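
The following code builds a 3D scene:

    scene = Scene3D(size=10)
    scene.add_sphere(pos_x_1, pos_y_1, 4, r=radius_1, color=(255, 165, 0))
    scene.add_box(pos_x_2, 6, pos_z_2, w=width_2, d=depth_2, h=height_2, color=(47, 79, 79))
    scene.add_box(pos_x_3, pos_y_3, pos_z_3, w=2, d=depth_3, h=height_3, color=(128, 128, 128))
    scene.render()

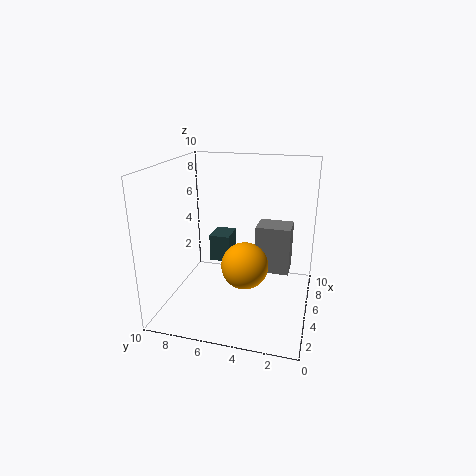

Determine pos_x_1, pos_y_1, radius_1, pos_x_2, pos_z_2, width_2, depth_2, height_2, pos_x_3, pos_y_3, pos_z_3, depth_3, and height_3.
pos_x_1 = 3; pos_y_1 = 4; radius_1 = 1.5; pos_x_2 = 6; pos_z_2 = 2.5; width_2 = 2; depth_2 = 1.5; height_2 = 2; pos_x_3 = 6; pos_y_3 = 1.5; pos_z_3 = 2; depth_3 = 2.5; height_3 = 3.5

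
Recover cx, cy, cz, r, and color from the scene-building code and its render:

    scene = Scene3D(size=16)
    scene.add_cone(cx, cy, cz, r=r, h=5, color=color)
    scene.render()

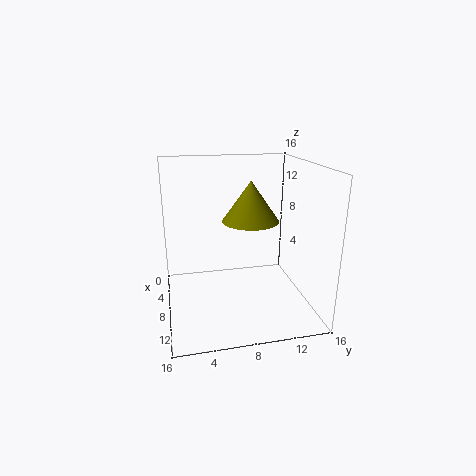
cx = 4
cy = 10.5
cz = 8.5
r = 3.5
color = 'olive'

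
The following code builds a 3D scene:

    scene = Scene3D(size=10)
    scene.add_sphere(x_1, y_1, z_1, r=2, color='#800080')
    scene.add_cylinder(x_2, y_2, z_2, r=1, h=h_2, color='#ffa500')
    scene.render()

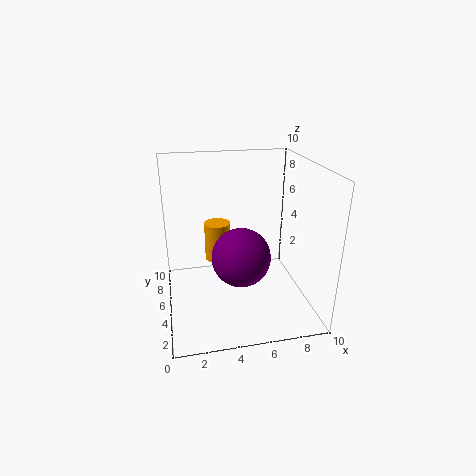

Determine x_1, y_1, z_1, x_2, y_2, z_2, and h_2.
x_1 = 5; y_1 = 4; z_1 = 4; x_2 = 4; y_2 = 8; z_2 = 2; h_2 = 3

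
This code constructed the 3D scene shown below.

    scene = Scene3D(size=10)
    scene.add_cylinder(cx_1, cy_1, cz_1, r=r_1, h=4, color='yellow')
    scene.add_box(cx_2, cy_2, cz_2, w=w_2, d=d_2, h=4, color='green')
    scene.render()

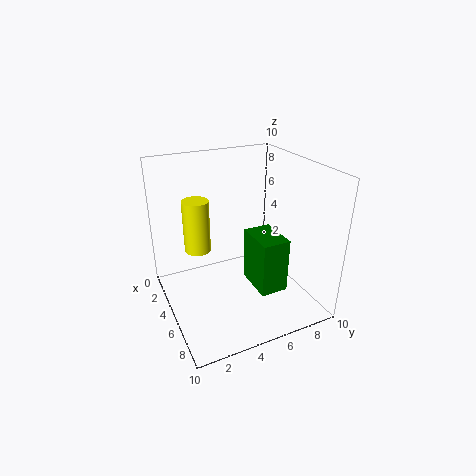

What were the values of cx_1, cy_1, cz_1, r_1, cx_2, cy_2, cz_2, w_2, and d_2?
cx_1 = 2
cy_1 = 3
cz_1 = 3
r_1 = 1
cx_2 = 4
cy_2 = 6
cz_2 = 1
w_2 = 3
d_2 = 2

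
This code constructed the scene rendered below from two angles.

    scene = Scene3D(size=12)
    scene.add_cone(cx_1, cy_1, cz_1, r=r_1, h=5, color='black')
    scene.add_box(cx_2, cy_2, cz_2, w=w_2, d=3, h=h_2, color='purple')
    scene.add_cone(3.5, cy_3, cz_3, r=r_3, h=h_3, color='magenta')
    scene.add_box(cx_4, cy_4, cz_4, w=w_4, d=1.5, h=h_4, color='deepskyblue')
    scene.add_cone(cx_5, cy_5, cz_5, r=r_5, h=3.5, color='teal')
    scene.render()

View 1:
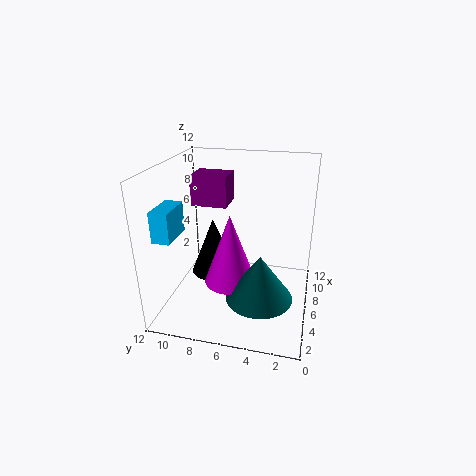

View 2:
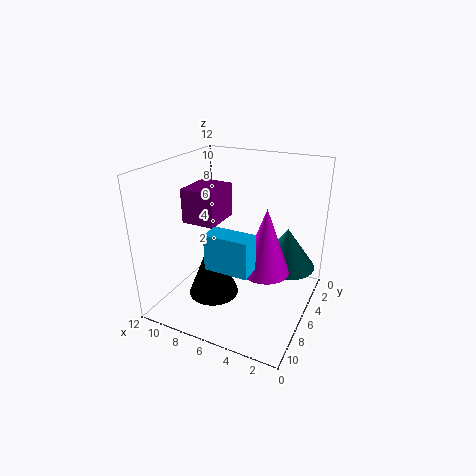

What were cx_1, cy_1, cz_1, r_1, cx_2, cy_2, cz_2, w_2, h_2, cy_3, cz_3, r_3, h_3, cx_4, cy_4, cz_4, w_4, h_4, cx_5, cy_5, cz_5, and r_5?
cx_1 = 7
cy_1 = 8.5
cz_1 = 2
r_1 = 2
cx_2 = 6
cy_2 = 7
cz_2 = 8.5
w_2 = 2.5
h_2 = 2.5
cy_3 = 6
cz_3 = 3.5
r_3 = 2
h_3 = 5.5
cx_4 = 2.5
cy_4 = 10.5
cz_4 = 6.5
w_4 = 3
h_4 = 2.5
cx_5 = 2.5
cy_5 = 3.5
cz_5 = 3
r_5 = 2.5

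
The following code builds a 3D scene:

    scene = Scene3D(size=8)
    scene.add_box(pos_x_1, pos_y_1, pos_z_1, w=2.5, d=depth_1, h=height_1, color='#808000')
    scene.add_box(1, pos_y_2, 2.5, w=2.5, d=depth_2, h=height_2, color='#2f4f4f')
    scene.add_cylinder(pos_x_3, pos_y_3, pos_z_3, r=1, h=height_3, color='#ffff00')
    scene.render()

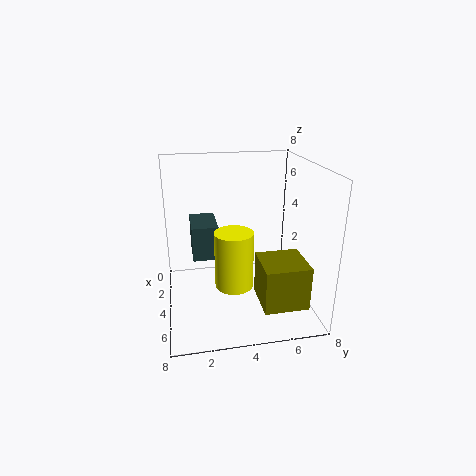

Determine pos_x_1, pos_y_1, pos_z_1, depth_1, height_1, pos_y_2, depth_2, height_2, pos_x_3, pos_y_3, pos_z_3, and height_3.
pos_x_1 = 4; pos_y_1 = 5; pos_z_1 = 0.5; depth_1 = 2.5; height_1 = 2.5; pos_y_2 = 1.5; depth_2 = 1.5; height_2 = 2; pos_x_3 = 5.5; pos_y_3 = 3.5; pos_z_3 = 2; height_3 = 3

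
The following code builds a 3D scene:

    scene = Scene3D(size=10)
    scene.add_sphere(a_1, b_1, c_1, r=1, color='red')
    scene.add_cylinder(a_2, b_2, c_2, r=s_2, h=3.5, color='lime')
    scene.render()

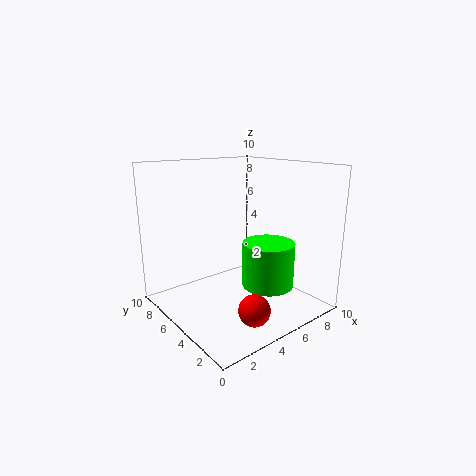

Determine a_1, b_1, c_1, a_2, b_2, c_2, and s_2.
a_1 = 3.5
b_1 = 1.5
c_1 = 1.5
a_2 = 8
b_2 = 5
c_2 = 0.5
s_2 = 2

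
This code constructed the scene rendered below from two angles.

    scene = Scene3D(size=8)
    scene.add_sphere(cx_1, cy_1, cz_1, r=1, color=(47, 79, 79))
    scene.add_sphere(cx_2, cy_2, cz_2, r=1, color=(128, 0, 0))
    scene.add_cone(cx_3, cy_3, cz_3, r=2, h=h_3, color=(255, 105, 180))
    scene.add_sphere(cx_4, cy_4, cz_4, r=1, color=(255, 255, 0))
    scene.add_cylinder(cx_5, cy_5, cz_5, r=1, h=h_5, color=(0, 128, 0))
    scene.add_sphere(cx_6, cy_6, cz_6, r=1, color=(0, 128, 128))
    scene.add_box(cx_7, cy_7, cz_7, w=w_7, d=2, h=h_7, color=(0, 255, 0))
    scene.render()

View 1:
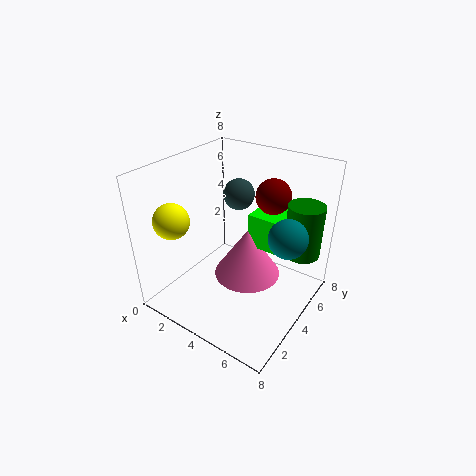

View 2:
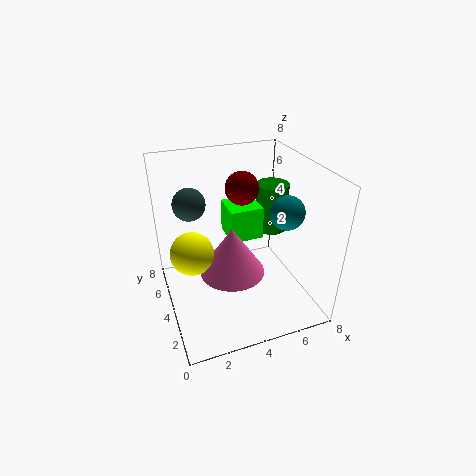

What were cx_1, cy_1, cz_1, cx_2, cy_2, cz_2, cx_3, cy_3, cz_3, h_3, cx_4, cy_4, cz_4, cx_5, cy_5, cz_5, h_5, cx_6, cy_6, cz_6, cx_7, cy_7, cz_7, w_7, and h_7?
cx_1 = 2
cy_1 = 7
cz_1 = 5
cx_2 = 5
cy_2 = 6
cz_2 = 6
cx_3 = 4
cy_3 = 5
cz_3 = 1
h_3 = 3
cx_4 = 1
cy_4 = 2
cz_4 = 5
cx_5 = 7
cy_5 = 6
cz_5 = 3
h_5 = 3
cx_6 = 7
cy_6 = 4
cz_6 = 5
cx_7 = 4
cy_7 = 5
cz_7 = 3
w_7 = 2
h_7 = 2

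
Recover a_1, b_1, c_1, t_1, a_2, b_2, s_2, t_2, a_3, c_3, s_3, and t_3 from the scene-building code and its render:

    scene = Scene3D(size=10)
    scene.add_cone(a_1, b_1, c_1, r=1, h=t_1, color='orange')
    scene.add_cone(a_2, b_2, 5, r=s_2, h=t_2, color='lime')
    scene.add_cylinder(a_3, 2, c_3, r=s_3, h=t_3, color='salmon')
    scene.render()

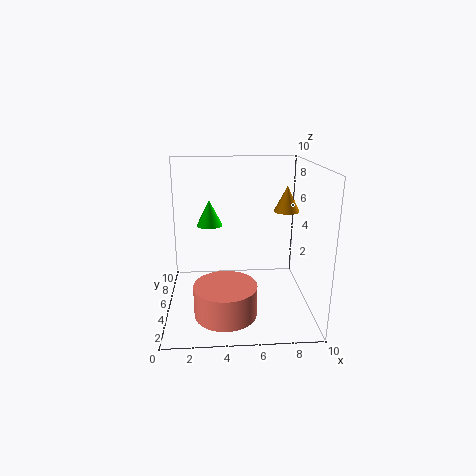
a_1 = 9
b_1 = 8
c_1 = 6
t_1 = 2
a_2 = 3
b_2 = 8
s_2 = 1
t_2 = 2
a_3 = 4
c_3 = 1
s_3 = 2
t_3 = 2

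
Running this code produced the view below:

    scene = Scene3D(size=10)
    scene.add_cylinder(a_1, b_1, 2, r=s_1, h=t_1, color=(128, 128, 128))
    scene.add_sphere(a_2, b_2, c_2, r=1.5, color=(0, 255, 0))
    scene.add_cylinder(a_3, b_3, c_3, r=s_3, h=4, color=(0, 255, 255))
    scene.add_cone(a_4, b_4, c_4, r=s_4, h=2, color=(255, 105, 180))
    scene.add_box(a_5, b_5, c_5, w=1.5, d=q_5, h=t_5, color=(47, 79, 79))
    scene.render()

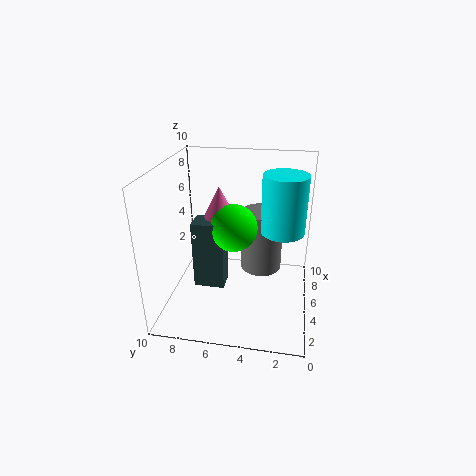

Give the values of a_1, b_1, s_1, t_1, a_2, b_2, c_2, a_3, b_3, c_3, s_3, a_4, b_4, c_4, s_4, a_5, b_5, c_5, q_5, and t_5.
a_1 = 6.5; b_1 = 3.5; s_1 = 1.5; t_1 = 4.5; a_2 = 3.5; b_2 = 5; c_2 = 6.5; a_3 = 5.5; b_3 = 2; c_3 = 5.5; s_3 = 1.5; a_4 = 4; b_4 = 6; c_4 = 7; s_4 = 1; a_5 = 2.5; b_5 = 5.5; c_5 = 2.5; q_5 = 2; t_5 = 4.5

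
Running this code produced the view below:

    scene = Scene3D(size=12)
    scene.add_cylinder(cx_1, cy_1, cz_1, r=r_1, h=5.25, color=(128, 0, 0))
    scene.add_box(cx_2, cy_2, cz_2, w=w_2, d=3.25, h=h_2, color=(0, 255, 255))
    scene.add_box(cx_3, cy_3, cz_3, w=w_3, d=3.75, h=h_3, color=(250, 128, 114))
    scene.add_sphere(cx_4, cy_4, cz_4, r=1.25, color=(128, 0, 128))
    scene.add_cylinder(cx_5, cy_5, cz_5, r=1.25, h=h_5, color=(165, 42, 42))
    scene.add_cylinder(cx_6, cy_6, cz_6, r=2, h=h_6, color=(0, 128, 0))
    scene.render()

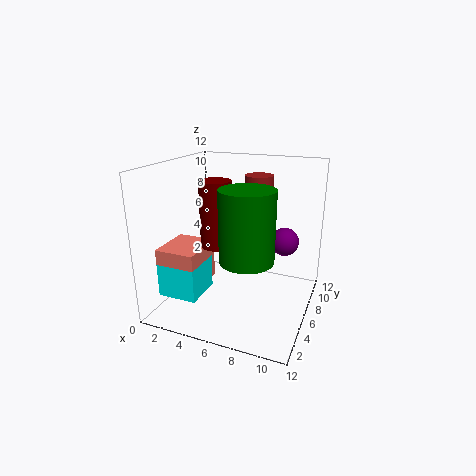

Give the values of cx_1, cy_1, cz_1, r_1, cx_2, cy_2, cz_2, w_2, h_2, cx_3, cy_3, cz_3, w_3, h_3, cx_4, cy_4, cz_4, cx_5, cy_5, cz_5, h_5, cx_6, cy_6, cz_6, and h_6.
cx_1 = 4.75; cy_1 = 4.5; cz_1 = 5.75; r_1 = 1.25; cx_2 = 0.75; cy_2 = 1.75; cz_2 = 1.75; w_2 = 3.25; h_2 = 2.75; cx_3 = 0.75; cy_3 = 1.75; cz_3 = 2.5; w_3 = 3.25; h_3 = 3.25; cx_4 = 9.25; cy_4 = 9; cz_4 = 5; cx_5 = 6.75; cy_5 = 9; cz_5 = 8.5; h_5 = 2.25; cx_6 = 8; cy_6 = 2.75; cz_6 = 5.75; h_6 = 5.25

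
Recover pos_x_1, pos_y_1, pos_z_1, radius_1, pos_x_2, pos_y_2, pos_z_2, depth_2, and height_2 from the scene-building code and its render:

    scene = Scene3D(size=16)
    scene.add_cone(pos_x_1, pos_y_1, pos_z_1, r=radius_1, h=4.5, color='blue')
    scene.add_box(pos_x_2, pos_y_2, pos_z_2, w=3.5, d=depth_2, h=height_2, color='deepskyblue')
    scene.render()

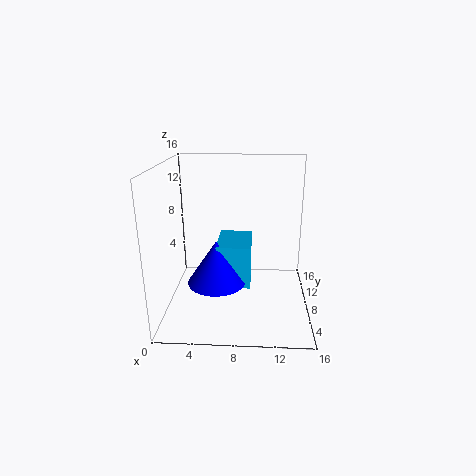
pos_x_1 = 6
pos_y_1 = 4.5
pos_z_1 = 4.5
radius_1 = 3
pos_x_2 = 6
pos_y_2 = 4
pos_z_2 = 4
depth_2 = 5
height_2 = 4.5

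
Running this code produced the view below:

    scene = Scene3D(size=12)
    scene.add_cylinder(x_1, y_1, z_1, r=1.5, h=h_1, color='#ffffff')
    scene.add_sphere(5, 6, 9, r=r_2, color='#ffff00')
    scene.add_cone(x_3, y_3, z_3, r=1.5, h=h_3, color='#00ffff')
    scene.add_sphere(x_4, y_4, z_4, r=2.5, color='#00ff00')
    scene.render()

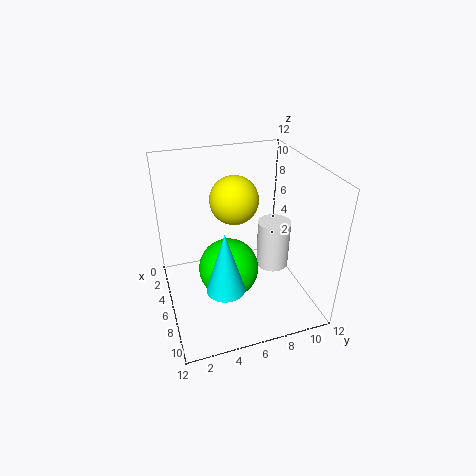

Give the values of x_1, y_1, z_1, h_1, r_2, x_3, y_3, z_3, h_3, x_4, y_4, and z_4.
x_1 = 4.5
y_1 = 10
z_1 = 1.5
h_1 = 4.5
r_2 = 2
x_3 = 9
y_3 = 4
z_3 = 3.5
h_3 = 5
x_4 = 6.5
y_4 = 5
z_4 = 3.5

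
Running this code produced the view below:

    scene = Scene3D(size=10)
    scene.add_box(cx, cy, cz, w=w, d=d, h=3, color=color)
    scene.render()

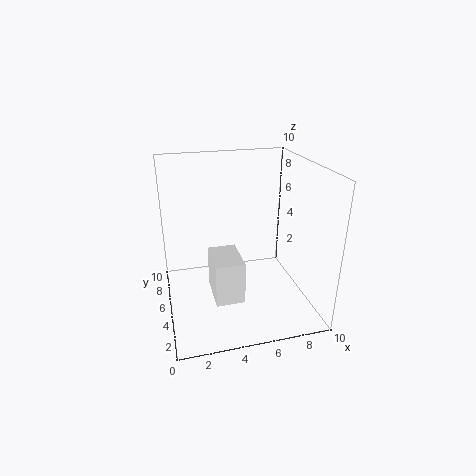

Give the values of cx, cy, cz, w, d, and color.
cx = 3, cy = 3, cz = 1, w = 2, d = 3, color = 'white'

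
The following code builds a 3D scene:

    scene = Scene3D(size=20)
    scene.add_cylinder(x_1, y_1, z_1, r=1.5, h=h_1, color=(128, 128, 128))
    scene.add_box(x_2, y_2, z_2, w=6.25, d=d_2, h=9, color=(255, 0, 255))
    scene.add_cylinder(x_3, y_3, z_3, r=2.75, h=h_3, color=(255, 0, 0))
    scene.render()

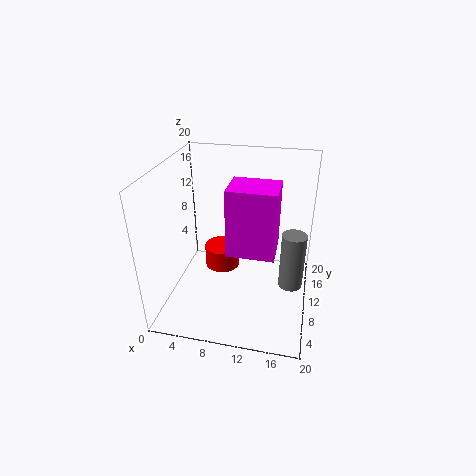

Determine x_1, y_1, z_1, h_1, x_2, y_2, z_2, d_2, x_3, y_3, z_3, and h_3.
x_1 = 17.75; y_1 = 6; z_1 = 6.5; h_1 = 7.25; x_2 = 9.25; y_2 = 6; z_2 = 9.5; d_2 = 5; x_3 = 6.25; y_3 = 15; z_3 = 1.75; h_3 = 3.5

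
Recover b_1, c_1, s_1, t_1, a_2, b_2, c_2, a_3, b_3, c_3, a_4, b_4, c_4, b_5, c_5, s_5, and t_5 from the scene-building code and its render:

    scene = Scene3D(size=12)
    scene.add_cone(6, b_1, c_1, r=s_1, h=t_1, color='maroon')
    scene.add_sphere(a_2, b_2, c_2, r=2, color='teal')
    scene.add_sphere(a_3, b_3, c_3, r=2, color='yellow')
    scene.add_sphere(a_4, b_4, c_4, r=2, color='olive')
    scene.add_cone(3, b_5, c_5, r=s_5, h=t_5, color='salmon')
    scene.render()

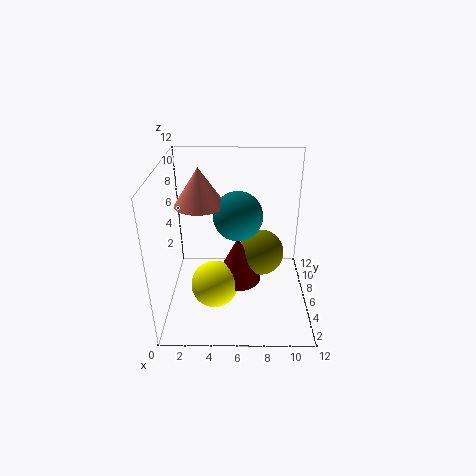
b_1 = 6, c_1 = 2, s_1 = 2, t_1 = 4, a_2 = 6, b_2 = 6, c_2 = 8, a_3 = 4, b_3 = 5, c_3 = 2, a_4 = 8, b_4 = 7, c_4 = 4, b_5 = 6, c_5 = 9, s_5 = 2, t_5 = 3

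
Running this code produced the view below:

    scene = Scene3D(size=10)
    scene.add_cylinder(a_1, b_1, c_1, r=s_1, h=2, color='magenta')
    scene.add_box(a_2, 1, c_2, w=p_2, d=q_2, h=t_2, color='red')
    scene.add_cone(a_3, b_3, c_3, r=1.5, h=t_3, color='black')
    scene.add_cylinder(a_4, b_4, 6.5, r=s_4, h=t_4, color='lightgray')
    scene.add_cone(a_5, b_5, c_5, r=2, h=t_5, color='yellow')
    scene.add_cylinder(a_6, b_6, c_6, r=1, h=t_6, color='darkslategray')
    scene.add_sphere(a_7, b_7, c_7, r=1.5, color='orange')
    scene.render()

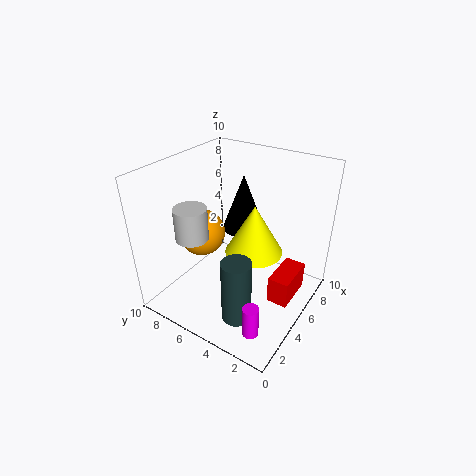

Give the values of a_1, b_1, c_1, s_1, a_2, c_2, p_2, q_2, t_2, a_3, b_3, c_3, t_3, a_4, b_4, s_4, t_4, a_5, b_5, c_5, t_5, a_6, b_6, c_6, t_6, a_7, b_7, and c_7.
a_1 = 1
b_1 = 1.5
c_1 = 1.5
s_1 = 0.5
a_2 = 5
c_2 = 0.5
p_2 = 3
q_2 = 1.5
t_2 = 2
a_3 = 6.5
b_3 = 5.5
c_3 = 5
t_3 = 4
a_4 = 1.5
b_4 = 6
s_4 = 1
t_4 = 2
a_5 = 5.5
b_5 = 4
c_5 = 4
t_5 = 3.5
a_6 = 2.5
b_6 = 3.5
c_6 = 0.5
t_6 = 4.5
a_7 = 3
b_7 = 6.5
c_7 = 6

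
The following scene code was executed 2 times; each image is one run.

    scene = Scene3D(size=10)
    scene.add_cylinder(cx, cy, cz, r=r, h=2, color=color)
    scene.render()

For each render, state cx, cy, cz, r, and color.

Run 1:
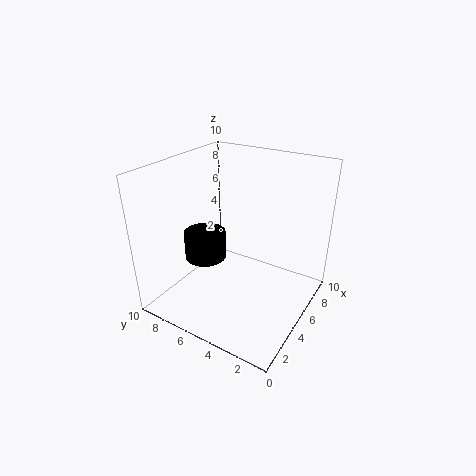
cx = 4.5
cy = 7.5
cz = 3
r = 1.5
color = 'black'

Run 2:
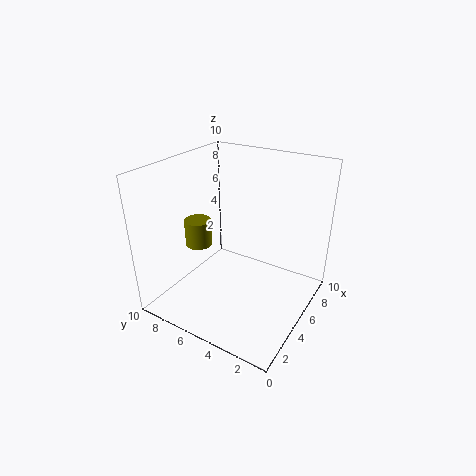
cx = 5
cy = 8.5
cz = 3.5
r = 1
color = 'olive'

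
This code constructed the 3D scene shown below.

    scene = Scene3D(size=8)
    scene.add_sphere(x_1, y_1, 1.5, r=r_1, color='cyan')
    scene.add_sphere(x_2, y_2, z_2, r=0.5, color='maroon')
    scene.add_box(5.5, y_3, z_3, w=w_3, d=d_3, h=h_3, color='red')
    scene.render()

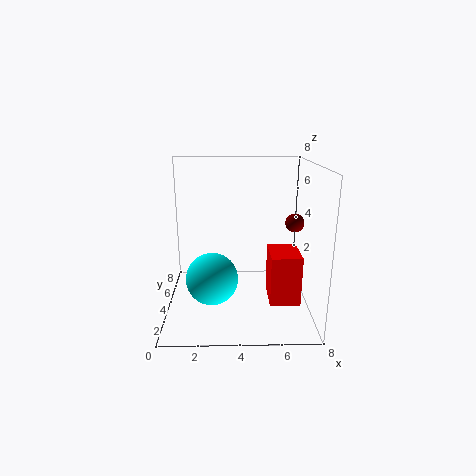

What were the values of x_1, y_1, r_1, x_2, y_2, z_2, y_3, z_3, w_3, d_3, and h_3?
x_1 = 2.5
y_1 = 4
r_1 = 1.5
x_2 = 7
y_2 = 3.5
z_2 = 5
y_3 = 1
z_3 = 1.5
w_3 = 1.5
d_3 = 2
h_3 = 2.5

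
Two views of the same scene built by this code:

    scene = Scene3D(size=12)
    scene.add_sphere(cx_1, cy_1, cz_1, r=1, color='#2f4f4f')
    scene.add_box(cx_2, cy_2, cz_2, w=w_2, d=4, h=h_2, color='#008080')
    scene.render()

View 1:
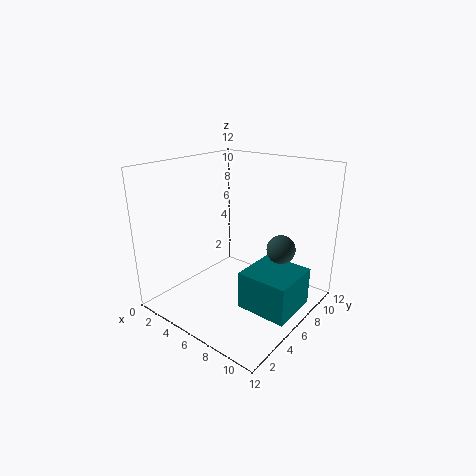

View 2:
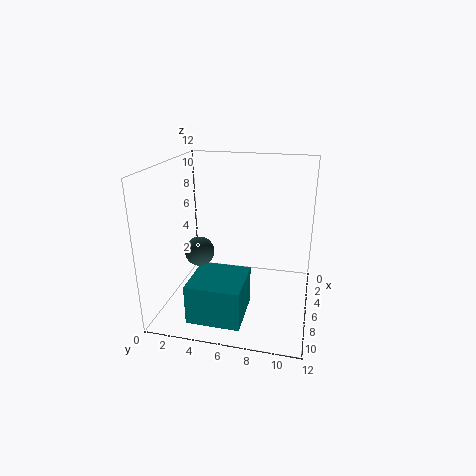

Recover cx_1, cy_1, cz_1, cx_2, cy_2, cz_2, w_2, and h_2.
cx_1 = 11
cy_1 = 4.5
cz_1 = 7
cx_2 = 8
cy_2 = 3.5
cz_2 = 1.5
w_2 = 4
h_2 = 3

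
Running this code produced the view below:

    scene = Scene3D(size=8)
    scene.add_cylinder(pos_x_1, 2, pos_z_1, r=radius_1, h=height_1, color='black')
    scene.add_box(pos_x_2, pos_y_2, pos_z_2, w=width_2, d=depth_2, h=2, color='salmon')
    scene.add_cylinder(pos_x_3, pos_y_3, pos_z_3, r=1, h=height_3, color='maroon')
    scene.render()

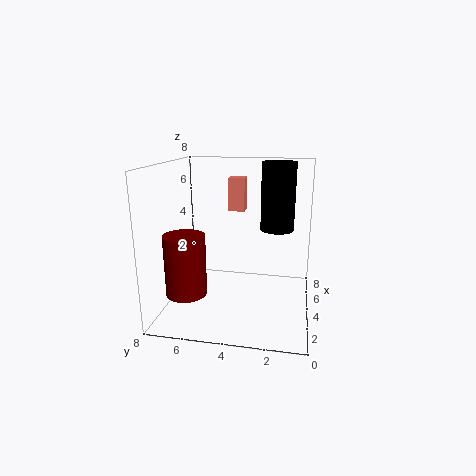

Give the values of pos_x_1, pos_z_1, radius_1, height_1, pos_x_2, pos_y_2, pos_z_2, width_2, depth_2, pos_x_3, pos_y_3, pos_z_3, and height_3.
pos_x_1 = 6, pos_z_1 = 4, radius_1 = 1, height_1 = 4, pos_x_2 = 6, pos_y_2 = 4, pos_z_2 = 5, width_2 = 1, depth_2 = 1, pos_x_3 = 1, pos_y_3 = 6, pos_z_3 = 2, height_3 = 3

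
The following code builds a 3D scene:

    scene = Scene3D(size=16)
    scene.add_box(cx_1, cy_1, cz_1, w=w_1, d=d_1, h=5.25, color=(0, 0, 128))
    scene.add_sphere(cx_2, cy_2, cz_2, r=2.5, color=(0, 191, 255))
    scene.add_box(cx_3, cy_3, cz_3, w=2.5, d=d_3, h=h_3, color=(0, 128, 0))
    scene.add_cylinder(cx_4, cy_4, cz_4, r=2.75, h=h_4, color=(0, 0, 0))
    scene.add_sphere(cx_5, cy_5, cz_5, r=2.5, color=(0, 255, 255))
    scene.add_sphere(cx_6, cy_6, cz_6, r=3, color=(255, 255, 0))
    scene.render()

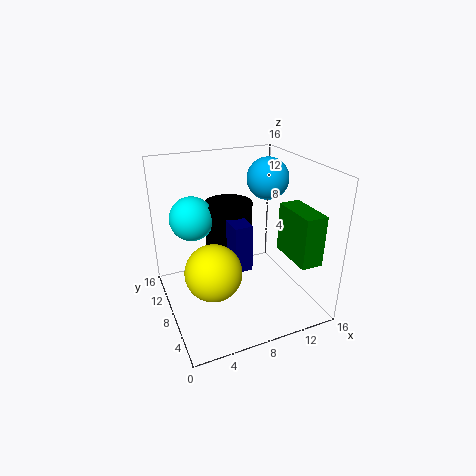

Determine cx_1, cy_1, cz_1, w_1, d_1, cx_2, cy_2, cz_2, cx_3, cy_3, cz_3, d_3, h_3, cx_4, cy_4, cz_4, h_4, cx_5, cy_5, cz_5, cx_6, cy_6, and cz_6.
cx_1 = 6.75, cy_1 = 5.75, cz_1 = 5, w_1 = 2, d_1 = 4.75, cx_2 = 13.25, cy_2 = 11.25, cz_2 = 13.25, cx_3 = 13.25, cy_3 = 2.75, cz_3 = 5.5, d_3 = 5.5, h_3 = 5.75, cx_4 = 8, cy_4 = 10.75, cz_4 = 3.75, h_4 = 7.5, cx_5 = 3.75, cy_5 = 11.25, cz_5 = 9.75, cx_6 = 4.25, cy_6 = 5.75, cz_6 = 5.75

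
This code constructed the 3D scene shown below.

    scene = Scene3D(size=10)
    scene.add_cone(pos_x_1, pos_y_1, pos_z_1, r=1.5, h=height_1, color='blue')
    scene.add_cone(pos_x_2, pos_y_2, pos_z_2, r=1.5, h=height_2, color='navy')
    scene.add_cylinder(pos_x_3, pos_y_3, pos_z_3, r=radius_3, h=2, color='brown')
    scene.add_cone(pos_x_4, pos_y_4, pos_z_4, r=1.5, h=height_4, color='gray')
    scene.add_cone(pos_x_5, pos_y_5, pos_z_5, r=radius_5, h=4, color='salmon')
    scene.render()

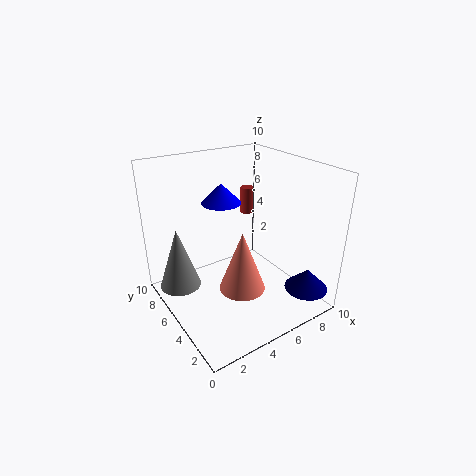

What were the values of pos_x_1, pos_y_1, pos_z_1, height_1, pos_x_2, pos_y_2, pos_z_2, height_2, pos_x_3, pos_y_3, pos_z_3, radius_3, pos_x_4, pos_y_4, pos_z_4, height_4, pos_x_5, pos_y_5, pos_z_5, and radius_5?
pos_x_1 = 5.5
pos_y_1 = 8
pos_z_1 = 6.5
height_1 = 1.5
pos_x_2 = 8.5
pos_y_2 = 1.5
pos_z_2 = 1.5
height_2 = 1.5
pos_x_3 = 7.5
pos_y_3 = 7.5
pos_z_3 = 5.5
radius_3 = 0.5
pos_x_4 = 1.5
pos_y_4 = 7.5
pos_z_4 = 1
height_4 = 4.5
pos_x_5 = 4
pos_y_5 = 3
pos_z_5 = 2.5
radius_5 = 1.5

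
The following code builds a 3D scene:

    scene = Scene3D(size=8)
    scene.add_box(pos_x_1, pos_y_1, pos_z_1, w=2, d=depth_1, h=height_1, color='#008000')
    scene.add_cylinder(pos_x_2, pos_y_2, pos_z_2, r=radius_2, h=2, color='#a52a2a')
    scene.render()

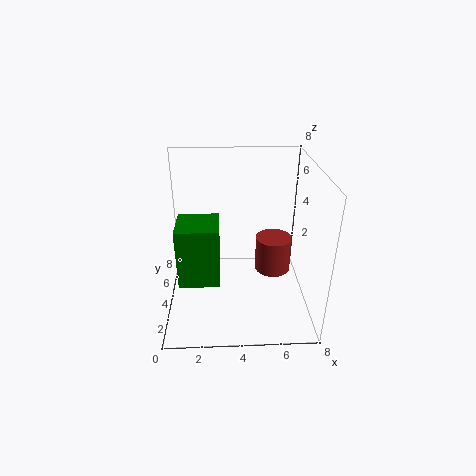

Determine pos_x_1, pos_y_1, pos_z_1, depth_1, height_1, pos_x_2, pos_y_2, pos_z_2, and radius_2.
pos_x_1 = 1; pos_y_1 = 1; pos_z_1 = 3; depth_1 = 2; height_1 = 3; pos_x_2 = 6; pos_y_2 = 4; pos_z_2 = 2; radius_2 = 1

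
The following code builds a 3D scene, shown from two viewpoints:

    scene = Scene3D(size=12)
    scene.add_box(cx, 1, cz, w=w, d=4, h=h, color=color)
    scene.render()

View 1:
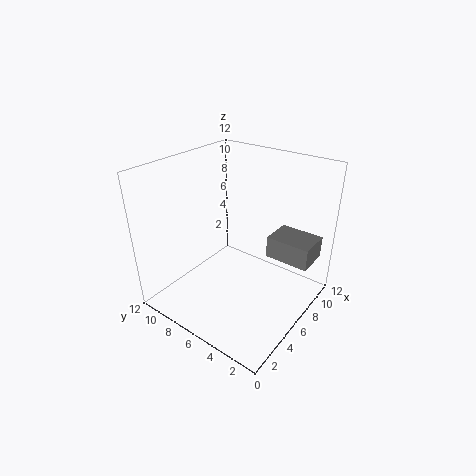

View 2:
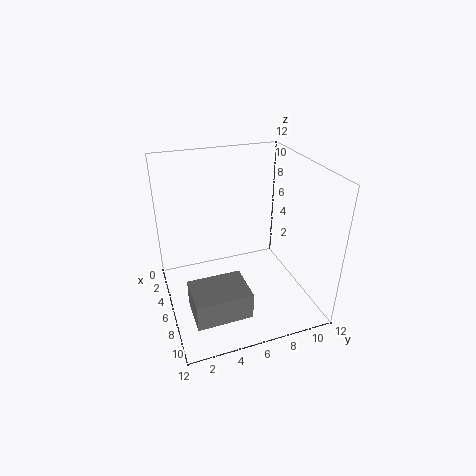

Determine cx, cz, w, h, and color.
cx = 9, cz = 3, w = 3, h = 2, color = 'gray'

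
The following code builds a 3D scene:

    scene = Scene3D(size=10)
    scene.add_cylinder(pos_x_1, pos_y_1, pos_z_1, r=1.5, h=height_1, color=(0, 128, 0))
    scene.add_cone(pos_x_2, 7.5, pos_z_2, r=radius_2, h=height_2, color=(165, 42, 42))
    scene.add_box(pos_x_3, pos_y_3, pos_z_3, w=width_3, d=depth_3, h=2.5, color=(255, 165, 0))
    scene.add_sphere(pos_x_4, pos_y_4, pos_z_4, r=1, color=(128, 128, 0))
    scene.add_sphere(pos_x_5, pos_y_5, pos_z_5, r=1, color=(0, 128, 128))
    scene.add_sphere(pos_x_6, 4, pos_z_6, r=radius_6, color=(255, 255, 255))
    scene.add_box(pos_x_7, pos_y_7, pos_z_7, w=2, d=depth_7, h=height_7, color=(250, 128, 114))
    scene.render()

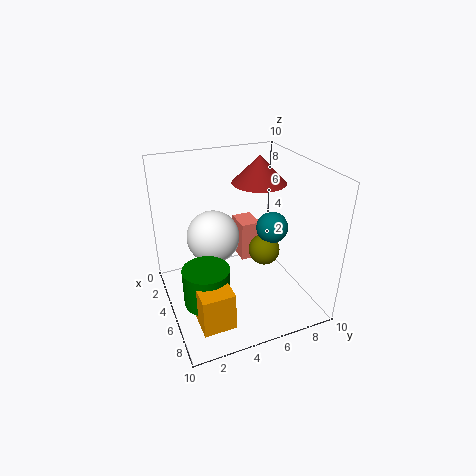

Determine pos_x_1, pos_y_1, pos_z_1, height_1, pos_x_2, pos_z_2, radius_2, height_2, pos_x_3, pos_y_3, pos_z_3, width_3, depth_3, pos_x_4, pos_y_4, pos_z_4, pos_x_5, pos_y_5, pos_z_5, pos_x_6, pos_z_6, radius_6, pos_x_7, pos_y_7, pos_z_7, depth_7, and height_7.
pos_x_1 = 7; pos_y_1 = 2; pos_z_1 = 2; height_1 = 2.5; pos_x_2 = 3; pos_z_2 = 8; radius_2 = 2; height_2 = 2; pos_x_3 = 7.5; pos_y_3 = 1; pos_z_3 = 1.5; width_3 = 2; depth_3 = 2; pos_x_4 = 7; pos_y_4 = 6; pos_z_4 = 5; pos_x_5 = 7; pos_y_5 = 6.5; pos_z_5 = 6.5; pos_x_6 = 2.5; pos_z_6 = 4; radius_6 = 2; pos_x_7 = 1.5; pos_y_7 = 6; pos_z_7 = 2; depth_7 = 1.5; height_7 = 3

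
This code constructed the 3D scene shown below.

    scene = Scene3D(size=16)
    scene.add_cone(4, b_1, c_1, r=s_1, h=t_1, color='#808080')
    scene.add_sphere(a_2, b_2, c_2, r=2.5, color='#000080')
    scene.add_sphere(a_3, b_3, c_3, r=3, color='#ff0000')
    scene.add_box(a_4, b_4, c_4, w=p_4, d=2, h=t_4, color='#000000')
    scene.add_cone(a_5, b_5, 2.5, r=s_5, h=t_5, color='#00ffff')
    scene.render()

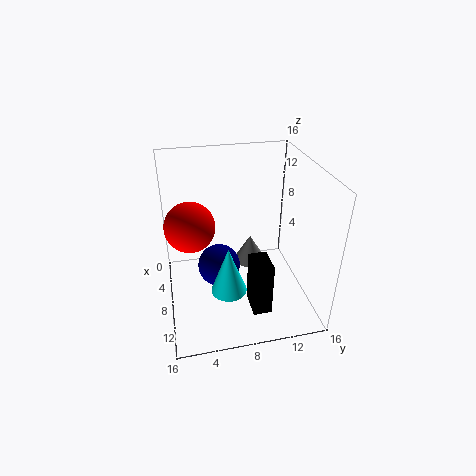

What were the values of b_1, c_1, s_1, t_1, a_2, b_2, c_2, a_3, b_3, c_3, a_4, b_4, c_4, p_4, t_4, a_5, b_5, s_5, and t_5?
b_1 = 10.5
c_1 = 2
s_1 = 2
t_1 = 3.5
a_2 = 6.5
b_2 = 6
c_2 = 3.5
a_3 = 4.5
b_3 = 3
c_3 = 8
a_4 = 10.5
b_4 = 8.5
c_4 = 1.5
p_4 = 3
t_4 = 6
a_5 = 10
b_5 = 6.5
s_5 = 2
t_5 = 5.5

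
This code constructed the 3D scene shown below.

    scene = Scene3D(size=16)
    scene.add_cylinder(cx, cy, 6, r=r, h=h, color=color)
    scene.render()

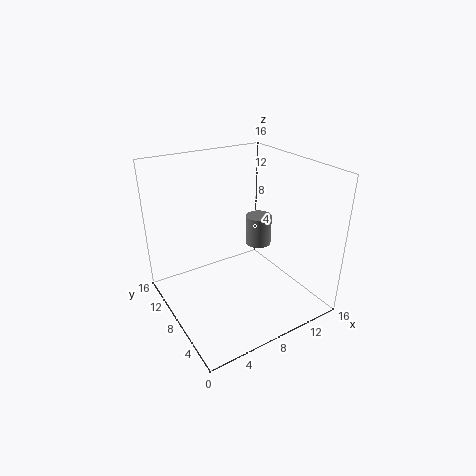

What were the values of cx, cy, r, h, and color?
cx = 11.5
cy = 9
r = 1.5
h = 3.5
color = 'gray'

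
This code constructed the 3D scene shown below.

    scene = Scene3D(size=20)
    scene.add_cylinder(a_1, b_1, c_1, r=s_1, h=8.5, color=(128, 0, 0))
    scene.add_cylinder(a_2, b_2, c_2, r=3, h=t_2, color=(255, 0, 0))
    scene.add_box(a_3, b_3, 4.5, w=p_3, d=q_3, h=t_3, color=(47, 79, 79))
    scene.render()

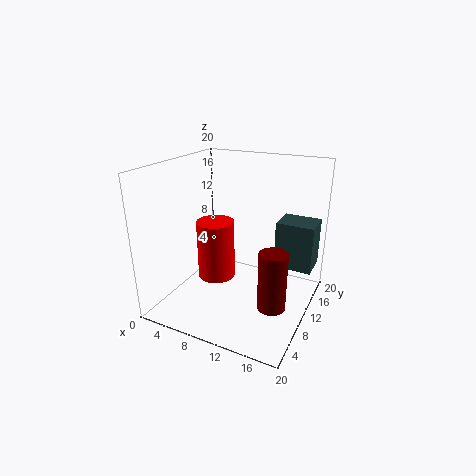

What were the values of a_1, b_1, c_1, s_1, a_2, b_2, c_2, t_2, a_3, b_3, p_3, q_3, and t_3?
a_1 = 15.5, b_1 = 9.5, c_1 = 0.5, s_1 = 2, a_2 = 4, b_2 = 14, c_2 = 0.5, t_2 = 9.5, a_3 = 14, b_3 = 14, p_3 = 5.5, q_3 = 4.5, t_3 = 7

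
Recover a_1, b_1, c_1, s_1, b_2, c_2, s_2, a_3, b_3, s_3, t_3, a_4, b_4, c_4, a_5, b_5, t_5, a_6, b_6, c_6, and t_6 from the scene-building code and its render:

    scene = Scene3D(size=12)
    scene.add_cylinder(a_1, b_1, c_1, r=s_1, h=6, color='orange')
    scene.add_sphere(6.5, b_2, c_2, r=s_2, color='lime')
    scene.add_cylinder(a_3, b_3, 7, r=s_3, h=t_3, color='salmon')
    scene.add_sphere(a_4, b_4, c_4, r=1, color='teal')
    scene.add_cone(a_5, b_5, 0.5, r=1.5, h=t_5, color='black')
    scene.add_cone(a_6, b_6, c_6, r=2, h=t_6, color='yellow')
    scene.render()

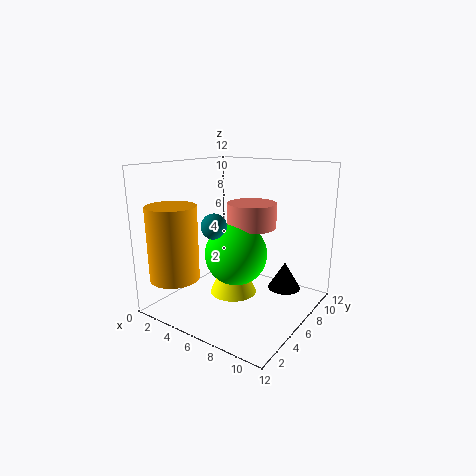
a_1 = 2.5, b_1 = 2, c_1 = 3, s_1 = 2, b_2 = 5, c_2 = 5, s_2 = 2.5, a_3 = 7, b_3 = 6.5, s_3 = 2, t_3 = 2, a_4 = 5.5, b_4 = 3.5, c_4 = 7.5, a_5 = 8.5, b_5 = 10, t_5 = 2.5, a_6 = 5.5, b_6 = 6, c_6 = 1, t_6 = 4.5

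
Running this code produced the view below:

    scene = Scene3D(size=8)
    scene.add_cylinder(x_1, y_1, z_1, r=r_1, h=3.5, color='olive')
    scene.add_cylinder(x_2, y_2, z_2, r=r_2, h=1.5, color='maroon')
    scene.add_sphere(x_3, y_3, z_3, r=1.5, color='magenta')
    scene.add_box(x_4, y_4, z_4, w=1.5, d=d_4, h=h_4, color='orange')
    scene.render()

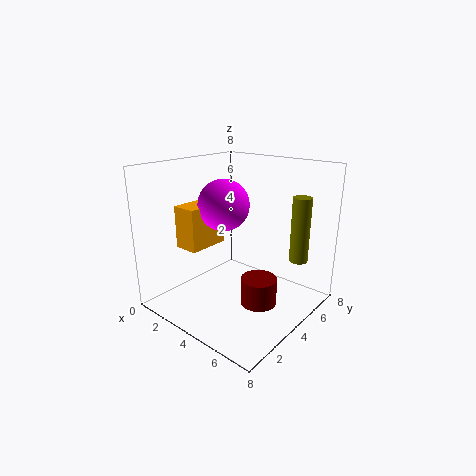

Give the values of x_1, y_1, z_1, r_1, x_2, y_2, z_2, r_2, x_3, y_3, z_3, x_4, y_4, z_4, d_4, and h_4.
x_1 = 7, y_1 = 5.5, z_1 = 3, r_1 = 0.5, x_2 = 5.5, y_2 = 4, z_2 = 0.5, r_2 = 1, x_3 = 2.5, y_3 = 4.5, z_3 = 5.5, x_4 = 0.5, y_4 = 2.5, z_4 = 3, d_4 = 2.5, h_4 = 2.5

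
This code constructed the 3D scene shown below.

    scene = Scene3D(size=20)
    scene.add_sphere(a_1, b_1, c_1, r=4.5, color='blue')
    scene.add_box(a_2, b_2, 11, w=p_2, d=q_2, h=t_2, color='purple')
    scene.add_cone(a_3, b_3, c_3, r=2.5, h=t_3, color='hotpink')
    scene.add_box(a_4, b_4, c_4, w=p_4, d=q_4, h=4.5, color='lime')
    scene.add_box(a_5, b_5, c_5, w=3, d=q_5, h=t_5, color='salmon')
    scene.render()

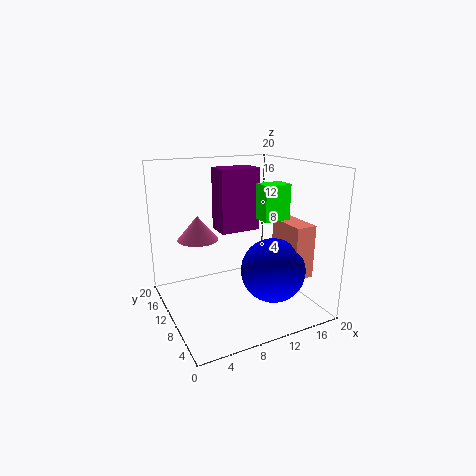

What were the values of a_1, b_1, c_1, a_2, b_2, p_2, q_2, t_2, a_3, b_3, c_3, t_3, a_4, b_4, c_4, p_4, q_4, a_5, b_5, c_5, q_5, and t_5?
a_1 = 14; b_1 = 7; c_1 = 5.5; a_2 = 7.5; b_2 = 9.5; p_2 = 5.5; q_2 = 3.5; t_2 = 8.5; a_3 = 3.5; b_3 = 8; c_3 = 11.5; t_3 = 3; a_4 = 11; b_4 = 4.5; c_4 = 13.5; p_4 = 3.5; q_4 = 2.5; a_5 = 16; b_5 = 4.5; c_5 = 4.5; q_5 = 6; t_5 = 7.5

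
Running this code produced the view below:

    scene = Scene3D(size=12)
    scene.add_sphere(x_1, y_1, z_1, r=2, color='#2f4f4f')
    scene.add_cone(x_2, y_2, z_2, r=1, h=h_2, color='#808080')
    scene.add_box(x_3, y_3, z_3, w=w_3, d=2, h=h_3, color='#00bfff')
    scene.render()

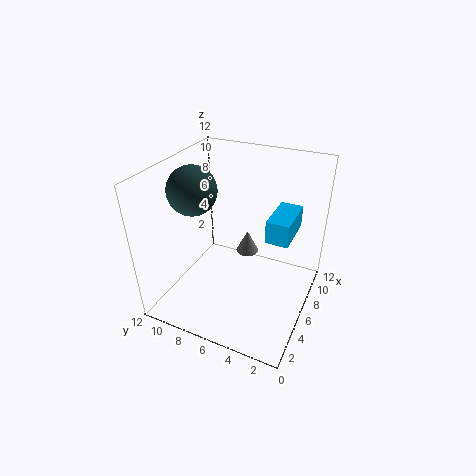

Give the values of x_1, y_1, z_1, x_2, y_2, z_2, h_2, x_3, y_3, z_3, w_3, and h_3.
x_1 = 5, y_1 = 9.5, z_1 = 10, x_2 = 8, y_2 = 6, z_2 = 3.5, h_2 = 2, x_3 = 7, y_3 = 2, z_3 = 5.5, w_3 = 4, h_3 = 2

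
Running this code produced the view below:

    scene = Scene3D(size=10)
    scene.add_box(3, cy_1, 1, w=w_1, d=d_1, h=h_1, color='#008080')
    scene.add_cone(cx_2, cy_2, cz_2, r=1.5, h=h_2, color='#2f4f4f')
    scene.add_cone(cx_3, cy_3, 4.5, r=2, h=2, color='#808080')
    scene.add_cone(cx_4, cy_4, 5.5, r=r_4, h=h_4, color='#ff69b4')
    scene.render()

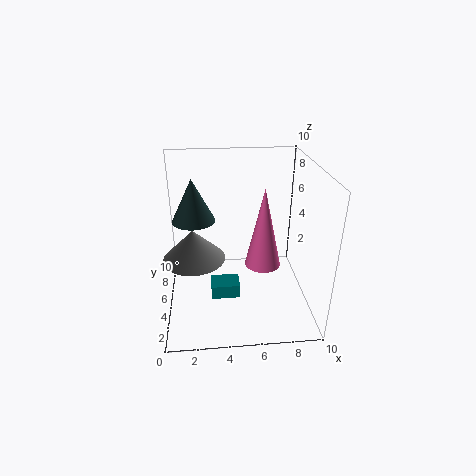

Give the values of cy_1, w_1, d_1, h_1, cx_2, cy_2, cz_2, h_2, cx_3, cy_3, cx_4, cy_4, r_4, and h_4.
cy_1 = 3.5; w_1 = 2; d_1 = 1.5; h_1 = 1; cx_2 = 2; cy_2 = 6; cz_2 = 6; h_2 = 3; cx_3 = 2; cy_3 = 3.5; cx_4 = 6; cy_4 = 1; r_4 = 1; h_4 = 4.5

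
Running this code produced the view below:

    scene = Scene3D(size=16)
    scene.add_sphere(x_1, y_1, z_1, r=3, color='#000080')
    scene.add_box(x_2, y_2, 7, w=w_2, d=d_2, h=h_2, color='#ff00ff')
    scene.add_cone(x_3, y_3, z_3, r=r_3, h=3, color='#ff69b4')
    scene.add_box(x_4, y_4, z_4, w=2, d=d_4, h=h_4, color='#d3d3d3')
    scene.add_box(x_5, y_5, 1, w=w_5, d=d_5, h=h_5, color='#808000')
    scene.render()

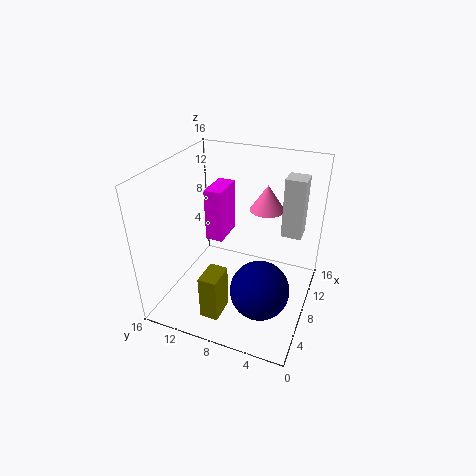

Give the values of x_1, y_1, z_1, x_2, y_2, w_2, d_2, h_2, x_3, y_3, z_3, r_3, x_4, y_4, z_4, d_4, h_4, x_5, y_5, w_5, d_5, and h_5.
x_1 = 4
y_1 = 4
z_1 = 5
x_2 = 8
y_2 = 10
w_2 = 4
d_2 = 2
h_2 = 6
x_3 = 12
y_3 = 6
z_3 = 10
r_3 = 2
x_4 = 7
y_4 = 1
z_4 = 10
d_4 = 2
h_4 = 6
x_5 = 2
y_5 = 8
w_5 = 3
d_5 = 2
h_5 = 5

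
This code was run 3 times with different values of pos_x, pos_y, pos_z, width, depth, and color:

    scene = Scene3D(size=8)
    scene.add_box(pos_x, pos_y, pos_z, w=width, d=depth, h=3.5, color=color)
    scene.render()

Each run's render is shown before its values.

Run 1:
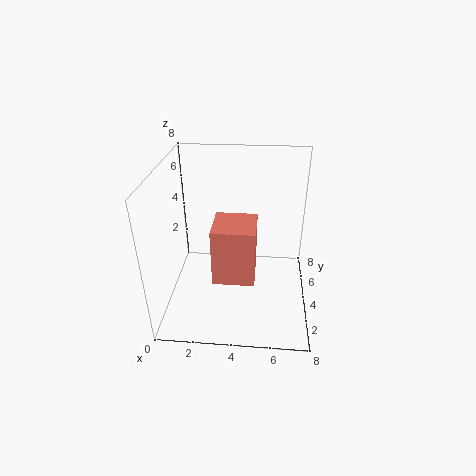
pos_x = 2.5; pos_y = 3.5; pos_z = 1; width = 2.5; depth = 2.5; color = 'salmon'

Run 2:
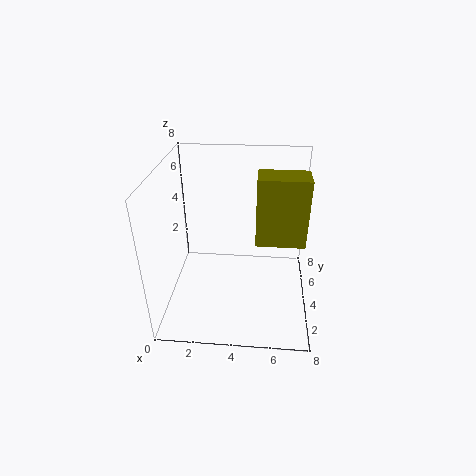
pos_x = 5; pos_y = 2.5; pos_z = 4.5; width = 2.5; depth = 1.5; color = 'olive'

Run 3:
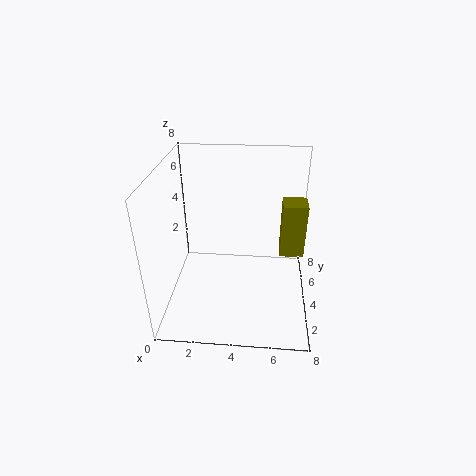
pos_x = 6.5; pos_y = 6; pos_z = 1.5; width = 1.5; depth = 1.5; color = 'olive'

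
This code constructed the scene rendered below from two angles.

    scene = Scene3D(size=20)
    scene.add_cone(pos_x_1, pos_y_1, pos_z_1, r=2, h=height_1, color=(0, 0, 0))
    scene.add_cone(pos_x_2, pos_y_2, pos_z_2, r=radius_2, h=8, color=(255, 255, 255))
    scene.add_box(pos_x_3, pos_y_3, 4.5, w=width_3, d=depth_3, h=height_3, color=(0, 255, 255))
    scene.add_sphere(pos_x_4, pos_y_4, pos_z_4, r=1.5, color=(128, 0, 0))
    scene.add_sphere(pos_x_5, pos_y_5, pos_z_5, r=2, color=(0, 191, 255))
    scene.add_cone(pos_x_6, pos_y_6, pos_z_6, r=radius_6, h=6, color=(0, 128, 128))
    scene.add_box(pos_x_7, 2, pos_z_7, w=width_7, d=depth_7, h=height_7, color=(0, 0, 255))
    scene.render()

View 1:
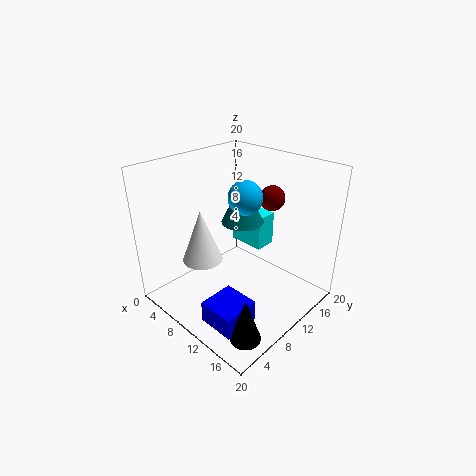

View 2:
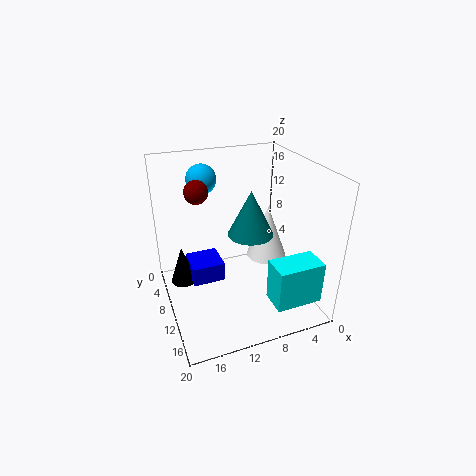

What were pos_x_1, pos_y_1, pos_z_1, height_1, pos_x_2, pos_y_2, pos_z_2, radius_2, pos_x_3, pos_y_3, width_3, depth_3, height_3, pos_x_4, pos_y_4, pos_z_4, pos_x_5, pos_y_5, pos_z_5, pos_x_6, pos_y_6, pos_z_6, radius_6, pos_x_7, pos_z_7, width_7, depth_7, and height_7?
pos_x_1 = 17, pos_y_1 = 4, pos_z_1 = 0.5, height_1 = 6, pos_x_2 = 4.5, pos_y_2 = 8, pos_z_2 = 5, radius_2 = 3, pos_x_3 = 2.5, pos_y_3 = 16.5, width_3 = 6, depth_3 = 3.5, height_3 = 5.5, pos_x_4 = 15.5, pos_y_4 = 10, pos_z_4 = 17.5, pos_x_5 = 14, pos_y_5 = 7, pos_z_5 = 18, pos_x_6 = 9, pos_y_6 = 12, pos_z_6 = 11.5, radius_6 = 3, pos_x_7 = 11, pos_z_7 = 1, width_7 = 5, depth_7 = 5, height_7 = 3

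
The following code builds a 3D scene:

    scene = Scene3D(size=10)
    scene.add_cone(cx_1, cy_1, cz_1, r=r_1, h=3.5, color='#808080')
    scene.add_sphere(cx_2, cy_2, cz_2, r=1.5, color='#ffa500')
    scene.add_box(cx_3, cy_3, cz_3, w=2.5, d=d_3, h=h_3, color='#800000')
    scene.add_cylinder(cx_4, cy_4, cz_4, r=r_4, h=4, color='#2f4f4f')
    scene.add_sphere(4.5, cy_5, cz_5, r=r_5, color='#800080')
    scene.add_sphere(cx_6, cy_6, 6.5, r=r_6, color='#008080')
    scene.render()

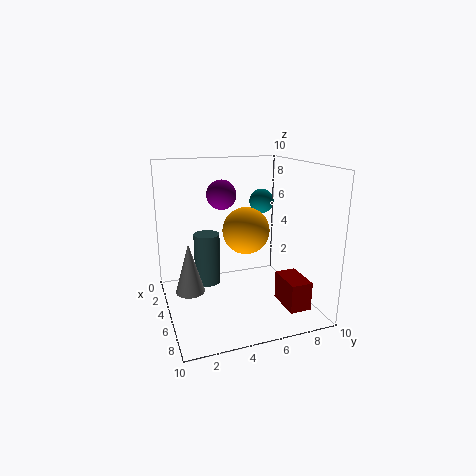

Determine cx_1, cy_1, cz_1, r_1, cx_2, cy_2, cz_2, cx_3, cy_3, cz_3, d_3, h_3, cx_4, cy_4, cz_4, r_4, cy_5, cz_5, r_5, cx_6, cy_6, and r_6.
cx_1 = 5; cy_1 = 1.5; cz_1 = 1.5; r_1 = 1; cx_2 = 6.5; cy_2 = 5; cz_2 = 6; cx_3 = 6; cy_3 = 7.5; cz_3 = 0.5; d_3 = 1.5; h_3 = 2; cx_4 = 2; cy_4 = 3.5; cz_4 = 0.5; r_4 = 1; cy_5 = 4; cz_5 = 8; r_5 = 1; cx_6 = 1; cy_6 = 8.5; r_6 = 1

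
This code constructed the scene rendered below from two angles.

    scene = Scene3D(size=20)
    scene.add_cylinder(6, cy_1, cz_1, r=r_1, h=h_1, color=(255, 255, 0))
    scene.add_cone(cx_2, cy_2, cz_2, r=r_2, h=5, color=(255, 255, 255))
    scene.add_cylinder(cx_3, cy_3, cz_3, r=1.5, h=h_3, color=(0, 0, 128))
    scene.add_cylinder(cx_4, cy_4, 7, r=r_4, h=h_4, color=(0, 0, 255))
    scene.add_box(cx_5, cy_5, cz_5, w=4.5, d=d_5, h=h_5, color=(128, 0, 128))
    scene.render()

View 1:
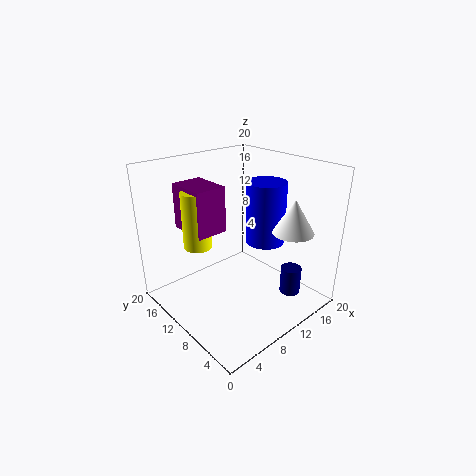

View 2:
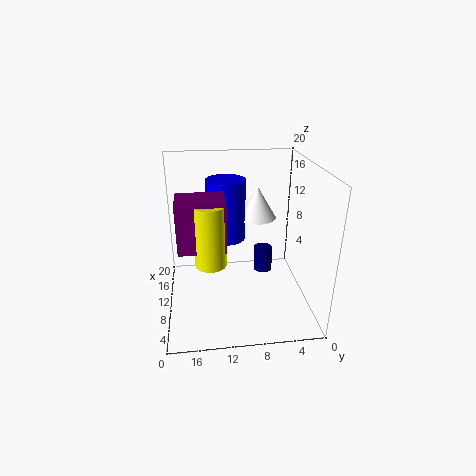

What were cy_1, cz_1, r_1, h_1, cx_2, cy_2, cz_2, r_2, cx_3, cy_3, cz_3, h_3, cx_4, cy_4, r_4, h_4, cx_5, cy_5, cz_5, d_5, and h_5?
cy_1 = 14, cz_1 = 8.5, r_1 = 2, h_1 = 8, cx_2 = 17, cy_2 = 6, cz_2 = 10, r_2 = 3, cx_3 = 16, cy_3 = 5, cz_3 = 1, h_3 = 4, cx_4 = 16.5, cy_4 = 11, r_4 = 3, h_4 = 9.5, cx_5 = 5, cy_5 = 12, cz_5 = 10.5, d_5 = 6, h_5 = 6.5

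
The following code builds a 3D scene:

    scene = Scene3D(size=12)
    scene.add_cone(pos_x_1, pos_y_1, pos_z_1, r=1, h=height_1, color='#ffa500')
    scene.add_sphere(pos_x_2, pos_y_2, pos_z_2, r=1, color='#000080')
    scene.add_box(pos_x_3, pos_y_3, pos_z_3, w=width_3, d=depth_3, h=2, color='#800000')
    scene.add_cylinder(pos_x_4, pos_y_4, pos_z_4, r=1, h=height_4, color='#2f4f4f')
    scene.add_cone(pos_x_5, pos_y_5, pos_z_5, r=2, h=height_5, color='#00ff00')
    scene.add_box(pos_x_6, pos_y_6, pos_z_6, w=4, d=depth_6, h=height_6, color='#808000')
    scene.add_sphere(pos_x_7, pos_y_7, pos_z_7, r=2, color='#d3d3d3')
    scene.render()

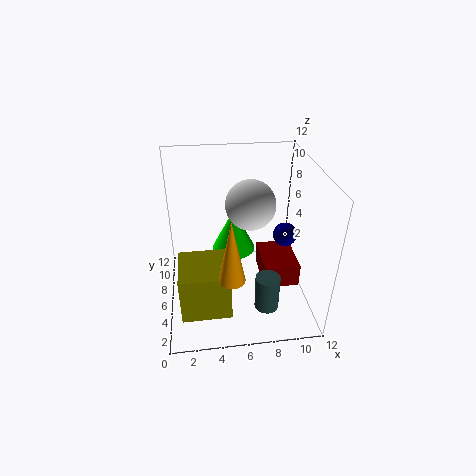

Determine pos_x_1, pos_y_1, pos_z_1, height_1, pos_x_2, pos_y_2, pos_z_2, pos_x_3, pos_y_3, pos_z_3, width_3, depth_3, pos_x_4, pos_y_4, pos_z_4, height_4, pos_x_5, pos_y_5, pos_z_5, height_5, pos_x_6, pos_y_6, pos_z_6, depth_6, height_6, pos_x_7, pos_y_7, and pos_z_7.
pos_x_1 = 5
pos_y_1 = 2
pos_z_1 = 5
height_1 = 5
pos_x_2 = 10
pos_y_2 = 6
pos_z_2 = 6
pos_x_3 = 8
pos_y_3 = 4
pos_z_3 = 2
width_3 = 3
depth_3 = 4
pos_x_4 = 8
pos_y_4 = 3
pos_z_4 = 1
height_4 = 3
pos_x_5 = 6
pos_y_5 = 9
pos_z_5 = 3
height_5 = 4
pos_x_6 = 1
pos_y_6 = 2
pos_z_6 = 1
depth_6 = 4
height_6 = 4
pos_x_7 = 7
pos_y_7 = 6
pos_z_7 = 9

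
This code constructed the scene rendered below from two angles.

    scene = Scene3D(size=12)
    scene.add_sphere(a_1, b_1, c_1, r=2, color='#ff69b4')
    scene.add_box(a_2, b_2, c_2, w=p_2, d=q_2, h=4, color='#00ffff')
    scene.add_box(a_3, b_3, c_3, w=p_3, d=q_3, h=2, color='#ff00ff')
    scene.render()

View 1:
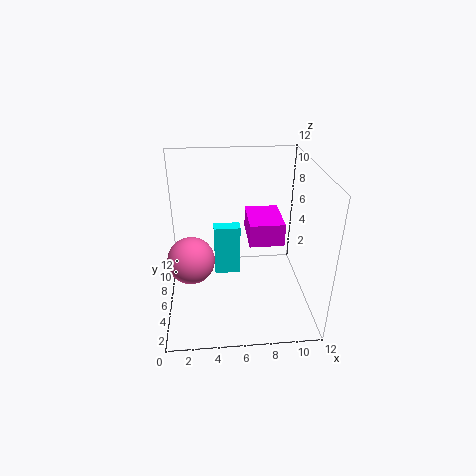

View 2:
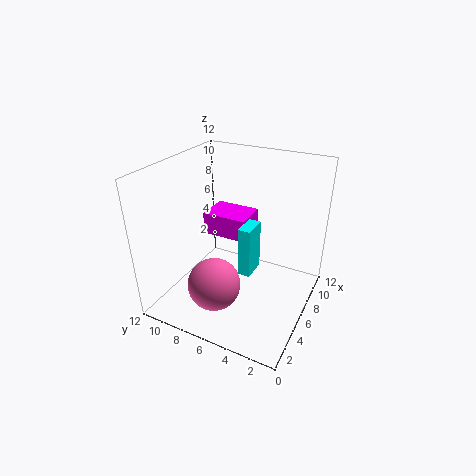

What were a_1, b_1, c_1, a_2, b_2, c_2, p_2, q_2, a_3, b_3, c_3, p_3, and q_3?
a_1 = 2; b_1 = 6; c_1 = 4; a_2 = 4; b_2 = 4; c_2 = 4; p_2 = 2; q_2 = 1; a_3 = 7; b_3 = 6; c_3 = 5; p_3 = 3; q_3 = 4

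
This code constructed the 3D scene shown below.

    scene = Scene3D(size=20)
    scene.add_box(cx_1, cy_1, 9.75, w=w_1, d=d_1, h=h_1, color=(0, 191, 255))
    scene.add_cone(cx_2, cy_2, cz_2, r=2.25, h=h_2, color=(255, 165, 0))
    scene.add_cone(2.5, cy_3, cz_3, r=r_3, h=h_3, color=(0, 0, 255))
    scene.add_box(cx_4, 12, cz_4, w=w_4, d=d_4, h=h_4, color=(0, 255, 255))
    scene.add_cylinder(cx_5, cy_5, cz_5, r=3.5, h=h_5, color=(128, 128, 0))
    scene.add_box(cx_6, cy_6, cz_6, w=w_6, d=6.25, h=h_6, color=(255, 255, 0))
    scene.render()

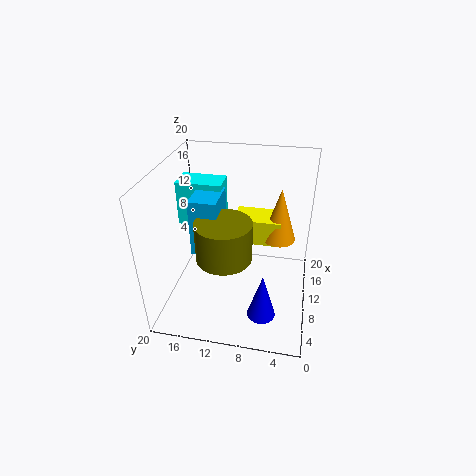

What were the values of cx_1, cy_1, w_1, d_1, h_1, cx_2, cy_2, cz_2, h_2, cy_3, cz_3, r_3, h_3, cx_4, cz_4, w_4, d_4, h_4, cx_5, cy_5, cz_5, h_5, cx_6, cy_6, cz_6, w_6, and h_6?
cx_1 = 5.5; cy_1 = 11.75; w_1 = 5; d_1 = 3.5; h_1 = 7.5; cx_2 = 10.75; cy_2 = 4.5; cz_2 = 10.25; h_2 = 7.25; cy_3 = 5.5; cz_3 = 4; r_3 = 1.75; h_3 = 6; cx_4 = 9; cz_4 = 12; w_4 = 3.5; d_4 = 6; h_4 = 6; cx_5 = 5; cy_5 = 10.75; cz_5 = 10.25; h_5 = 5; cx_6 = 9.25; cy_6 = 4.25; cz_6 = 9.75; w_6 = 4; h_6 = 3.5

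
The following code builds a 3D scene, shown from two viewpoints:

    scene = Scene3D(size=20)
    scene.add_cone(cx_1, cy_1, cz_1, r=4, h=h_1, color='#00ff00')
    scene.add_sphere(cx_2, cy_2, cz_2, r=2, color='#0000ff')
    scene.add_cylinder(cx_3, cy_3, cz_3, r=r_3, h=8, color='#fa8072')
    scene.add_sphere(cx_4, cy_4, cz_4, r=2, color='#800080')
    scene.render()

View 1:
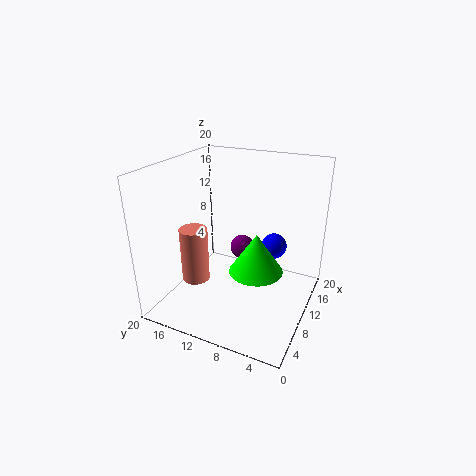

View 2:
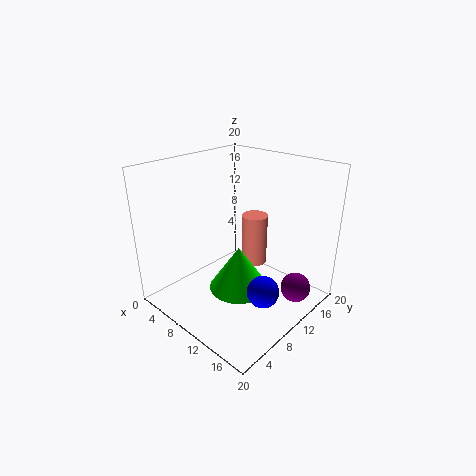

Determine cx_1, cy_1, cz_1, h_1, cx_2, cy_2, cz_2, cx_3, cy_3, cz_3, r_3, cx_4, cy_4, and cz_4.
cx_1 = 12
cy_1 = 8
cz_1 = 4
h_1 = 6
cx_2 = 17
cy_2 = 7
cz_2 = 6
cx_3 = 8
cy_3 = 16
cz_3 = 3
r_3 = 2
cx_4 = 18
cy_4 = 13
cz_4 = 4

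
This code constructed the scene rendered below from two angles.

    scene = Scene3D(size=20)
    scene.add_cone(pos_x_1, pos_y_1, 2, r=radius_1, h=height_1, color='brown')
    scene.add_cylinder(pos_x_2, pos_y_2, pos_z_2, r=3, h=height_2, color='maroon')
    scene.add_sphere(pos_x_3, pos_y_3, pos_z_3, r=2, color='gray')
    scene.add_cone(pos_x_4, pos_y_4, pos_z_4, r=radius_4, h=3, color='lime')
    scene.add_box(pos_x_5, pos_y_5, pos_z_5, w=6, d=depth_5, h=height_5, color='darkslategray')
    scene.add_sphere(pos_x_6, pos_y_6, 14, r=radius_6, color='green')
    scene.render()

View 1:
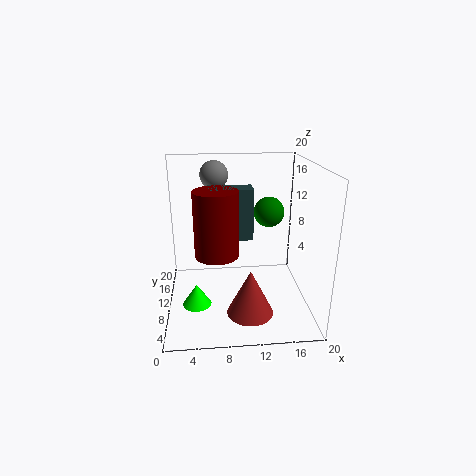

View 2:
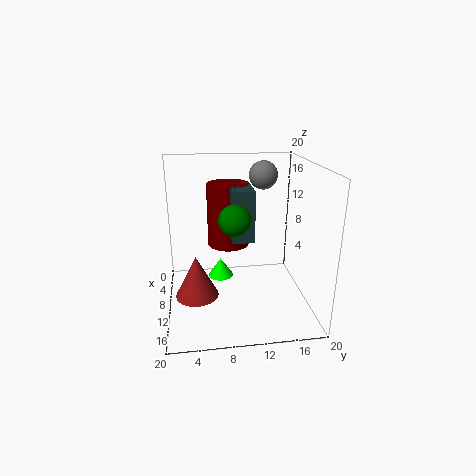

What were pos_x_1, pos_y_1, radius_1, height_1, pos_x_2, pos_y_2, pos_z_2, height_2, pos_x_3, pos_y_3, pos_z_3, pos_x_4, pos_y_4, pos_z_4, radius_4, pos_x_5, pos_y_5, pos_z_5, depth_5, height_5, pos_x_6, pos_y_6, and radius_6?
pos_x_1 = 11
pos_y_1 = 4
radius_1 = 3
height_1 = 6
pos_x_2 = 7
pos_y_2 = 9
pos_z_2 = 8
height_2 = 9
pos_x_3 = 7
pos_y_3 = 14
pos_z_3 = 18
pos_x_4 = 4
pos_y_4 = 8
pos_z_4 = 1
radius_4 = 2
pos_x_5 = 6
pos_y_5 = 9
pos_z_5 = 10
depth_5 = 3
height_5 = 7
pos_x_6 = 14
pos_y_6 = 9
radius_6 = 2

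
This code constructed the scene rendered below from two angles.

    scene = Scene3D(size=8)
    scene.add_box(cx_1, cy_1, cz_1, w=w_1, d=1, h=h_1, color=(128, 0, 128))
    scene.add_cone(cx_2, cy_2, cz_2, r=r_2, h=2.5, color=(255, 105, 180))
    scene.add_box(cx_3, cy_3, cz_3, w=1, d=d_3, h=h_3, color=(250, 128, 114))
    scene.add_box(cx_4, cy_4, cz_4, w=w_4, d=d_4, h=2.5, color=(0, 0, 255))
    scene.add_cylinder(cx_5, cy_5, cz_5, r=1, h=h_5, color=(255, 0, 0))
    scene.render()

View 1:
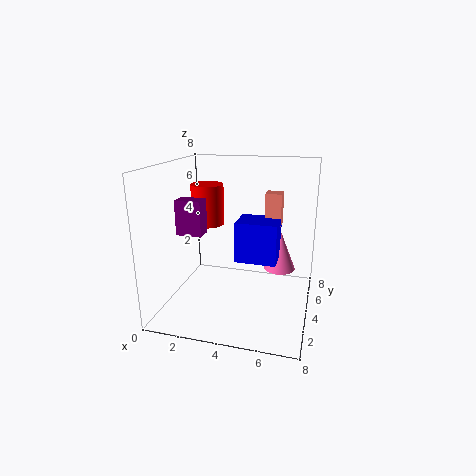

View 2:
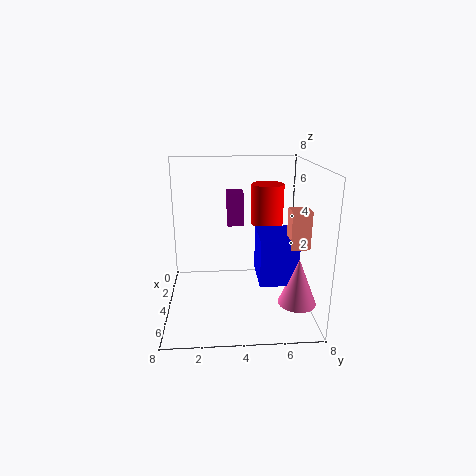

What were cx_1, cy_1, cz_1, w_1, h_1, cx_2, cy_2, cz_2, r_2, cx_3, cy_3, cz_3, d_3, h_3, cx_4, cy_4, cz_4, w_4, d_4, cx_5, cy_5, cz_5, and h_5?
cx_1 = 0.5
cy_1 = 3.5
cz_1 = 4
w_1 = 1.5
h_1 = 2
cx_2 = 6
cy_2 = 7
cz_2 = 1
r_2 = 1
cx_3 = 5
cy_3 = 6.5
cz_3 = 4
d_3 = 1
h_3 = 2
cx_4 = 3.5
cy_4 = 5
cz_4 = 2
w_4 = 2.5
d_4 = 2
cx_5 = 1.5
cy_5 = 6
cz_5 = 4
h_5 = 2.5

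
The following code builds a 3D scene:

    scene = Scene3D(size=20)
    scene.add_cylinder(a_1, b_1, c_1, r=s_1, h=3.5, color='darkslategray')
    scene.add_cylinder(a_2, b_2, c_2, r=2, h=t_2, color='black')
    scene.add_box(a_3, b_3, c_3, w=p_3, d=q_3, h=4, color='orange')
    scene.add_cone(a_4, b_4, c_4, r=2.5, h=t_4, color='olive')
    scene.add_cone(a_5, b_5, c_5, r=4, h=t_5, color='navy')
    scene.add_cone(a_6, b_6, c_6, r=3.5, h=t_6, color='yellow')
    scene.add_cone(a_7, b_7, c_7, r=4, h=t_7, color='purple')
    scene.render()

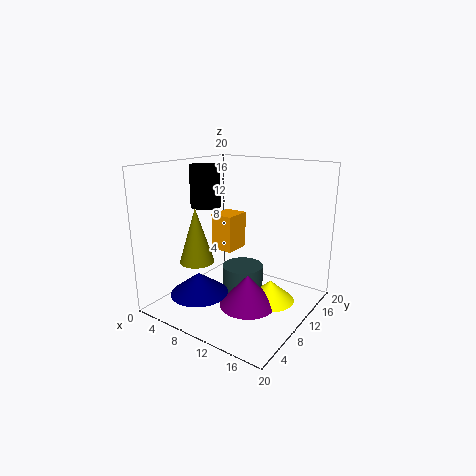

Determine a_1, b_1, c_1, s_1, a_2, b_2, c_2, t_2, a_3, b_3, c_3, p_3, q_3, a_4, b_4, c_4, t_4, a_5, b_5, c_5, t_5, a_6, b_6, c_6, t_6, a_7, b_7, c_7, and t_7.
a_1 = 9.5, b_1 = 12, c_1 = 1.5, s_1 = 3, a_2 = 6.5, b_2 = 7.5, c_2 = 14.5, t_2 = 5.5, a_3 = 12, b_3 = 2, c_3 = 11.5, p_3 = 2.5, q_3 = 3, a_4 = 4.5, b_4 = 7.5, c_4 = 6, t_4 = 8, a_5 = 6.5, b_5 = 5.5, c_5 = 2.5, t_5 = 3, a_6 = 14, b_6 = 12.5, c_6 = 0.5, t_6 = 3, a_7 = 12, b_7 = 9.5, c_7 = 0.5, t_7 = 4.5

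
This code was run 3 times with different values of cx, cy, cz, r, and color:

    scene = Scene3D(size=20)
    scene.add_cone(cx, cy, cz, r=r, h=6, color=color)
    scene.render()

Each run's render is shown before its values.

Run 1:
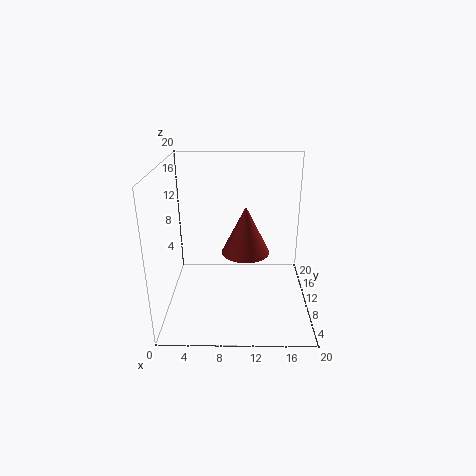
cx = 11
cy = 6
cz = 10
r = 3
color = 'brown'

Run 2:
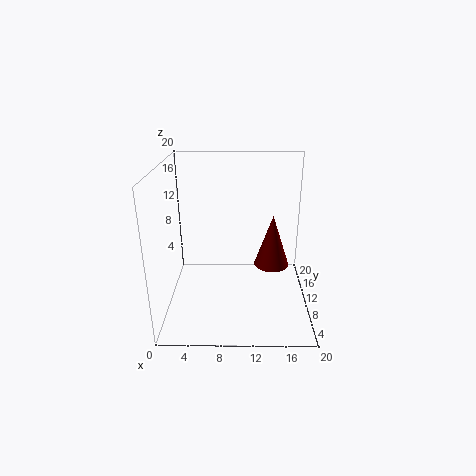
cx = 14
cy = 3
cz = 10
r = 2
color = 'maroon'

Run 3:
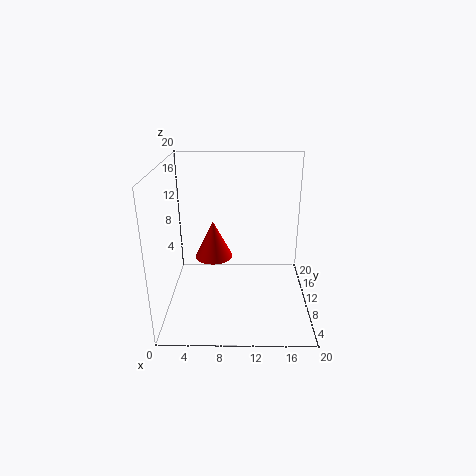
cx = 6
cy = 16
cz = 4
r = 3
color = 'red'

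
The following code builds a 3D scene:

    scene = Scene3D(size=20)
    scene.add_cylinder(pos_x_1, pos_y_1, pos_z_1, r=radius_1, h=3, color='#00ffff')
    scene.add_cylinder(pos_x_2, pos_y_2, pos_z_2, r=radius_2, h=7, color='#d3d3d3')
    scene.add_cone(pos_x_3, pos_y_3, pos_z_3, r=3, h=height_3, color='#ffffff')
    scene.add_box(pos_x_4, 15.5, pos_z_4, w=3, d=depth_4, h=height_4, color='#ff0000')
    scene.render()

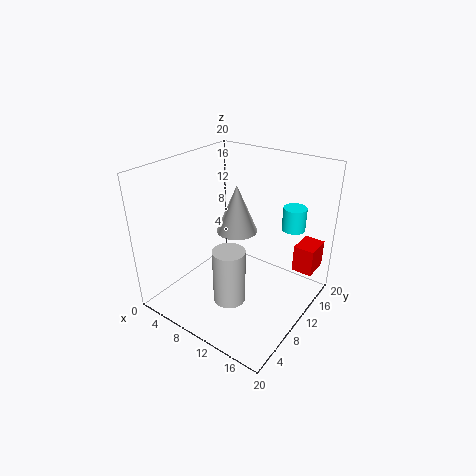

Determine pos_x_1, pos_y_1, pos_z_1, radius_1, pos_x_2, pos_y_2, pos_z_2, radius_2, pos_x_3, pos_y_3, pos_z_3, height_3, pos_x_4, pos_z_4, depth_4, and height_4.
pos_x_1 = 17, pos_y_1 = 12.5, pos_z_1 = 12.5, radius_1 = 1.5, pos_x_2 = 13, pos_y_2 = 4, pos_z_2 = 5, radius_2 = 2, pos_x_3 = 8, pos_y_3 = 12.5, pos_z_3 = 9.5, height_3 = 7, pos_x_4 = 16, pos_z_4 = 4, depth_4 = 4, height_4 = 4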